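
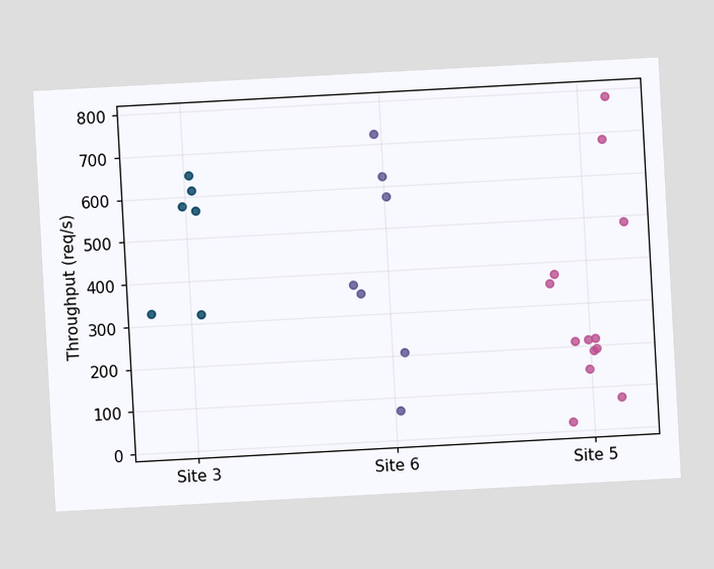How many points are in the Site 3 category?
The chart is tilted about 3° counter-clockwise. Counting the markers in the Site 3 column gives 6.

6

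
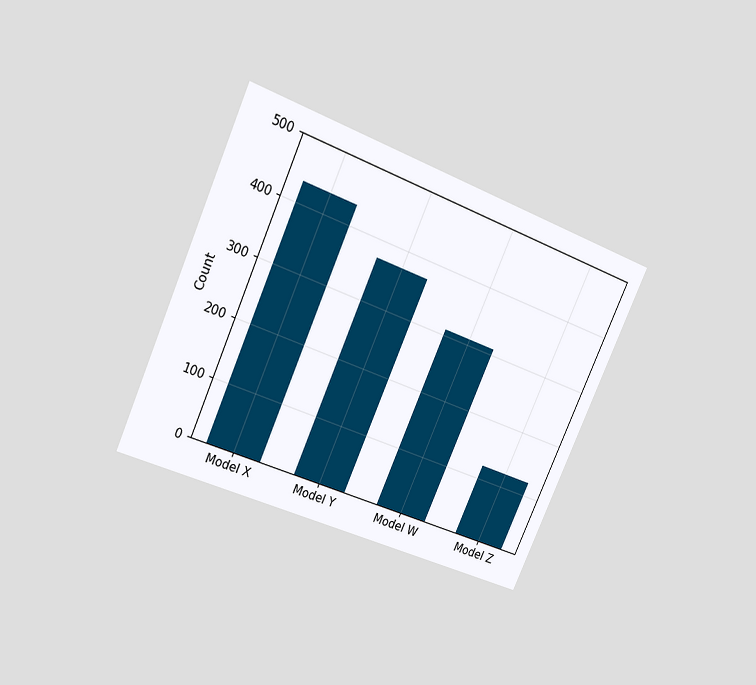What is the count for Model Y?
The chart is tilted about 24° clockwise and viewed at a slight angle. Reading along the chart's y-axis, the Model Y bar reaches 372.

372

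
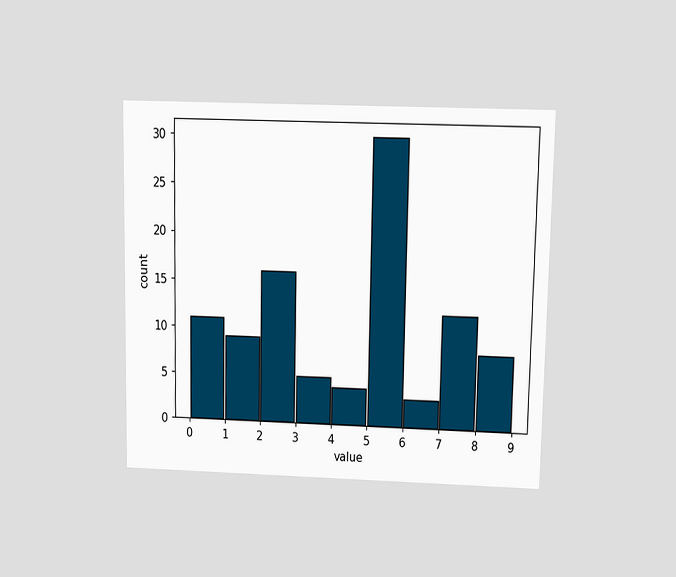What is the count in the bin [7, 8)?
12

The chart is viewed slightly from above. The [7, 8) bin has height 12.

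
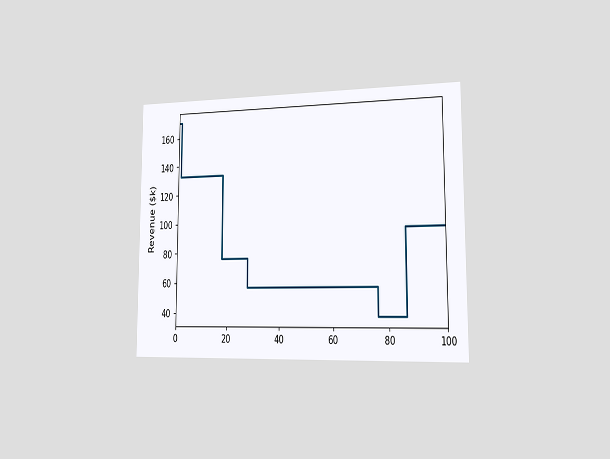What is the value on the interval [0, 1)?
The chart is viewed slightly from the right. On [0, 1) the step sits at $171k.

$171k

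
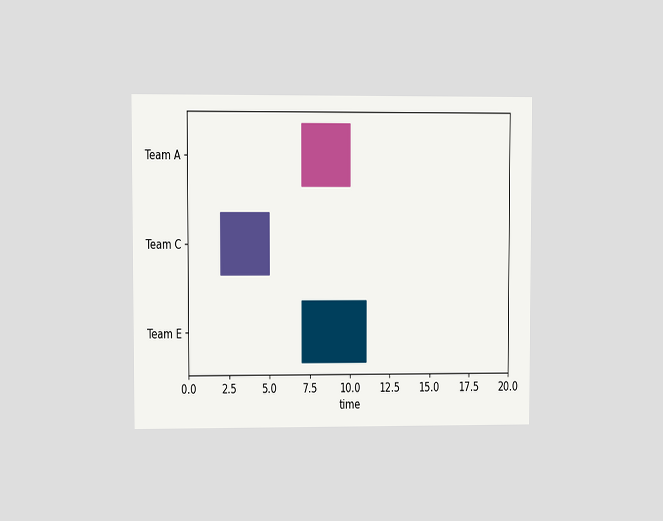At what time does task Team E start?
The chart is viewed at a slight angle. The Team E bar begins at t=7.

7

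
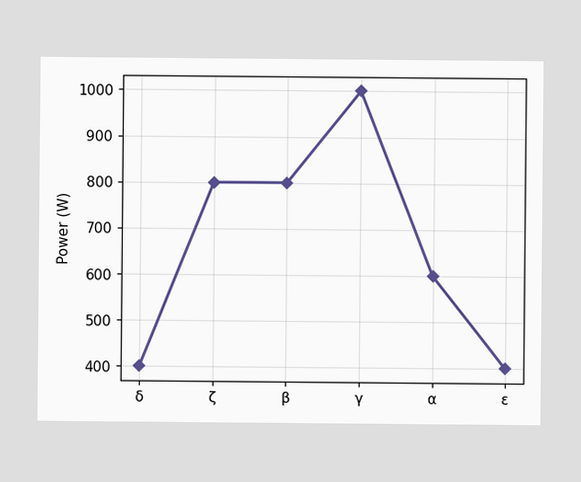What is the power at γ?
At γ, the line is at 1000W.

1000W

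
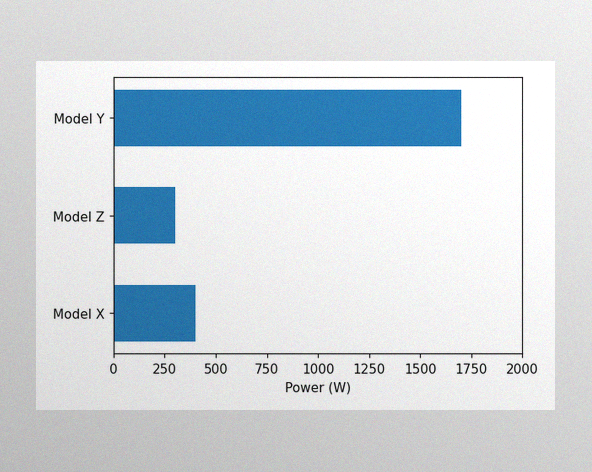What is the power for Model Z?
300W

The image has some photo noise and uneven lighting. Reading along the chart's x-axis, the Model Z bar reaches 300W.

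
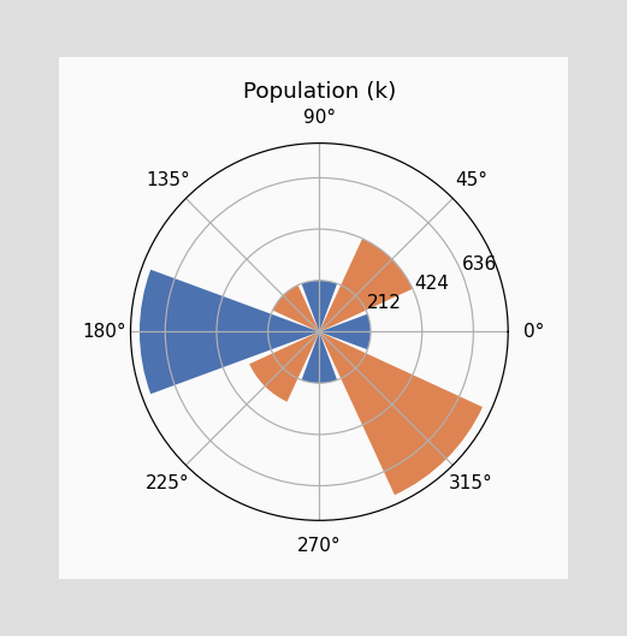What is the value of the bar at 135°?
The bar at 135° reaches 212k on the radial axis.

212k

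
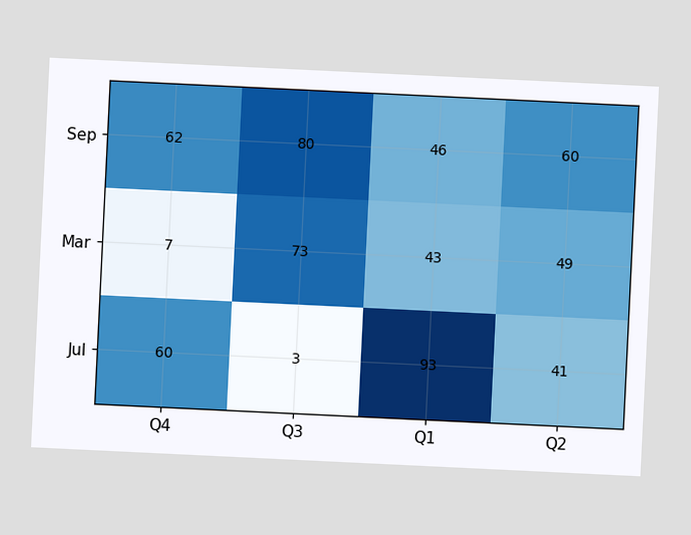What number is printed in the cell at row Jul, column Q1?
93

The chart is tilted about 3° clockwise. The (Jul, Q1) cell reads 93.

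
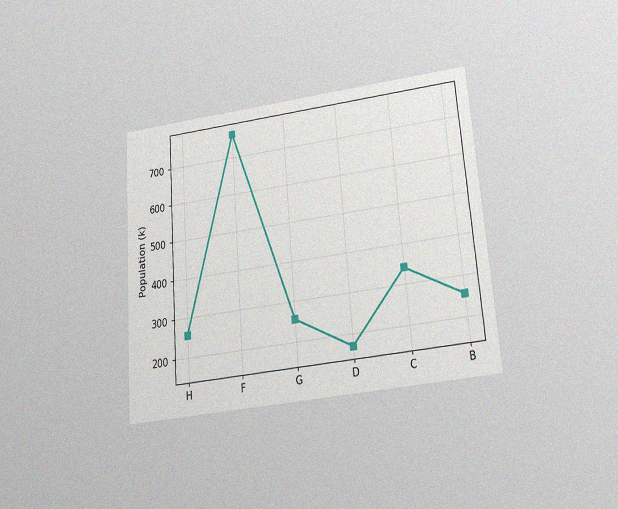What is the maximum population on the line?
The chart is tilted about 4° counter-clockwise and viewed slightly from below, with some photo noise. The highest point is at F, and reading across to the y-axis gives 765k.

765k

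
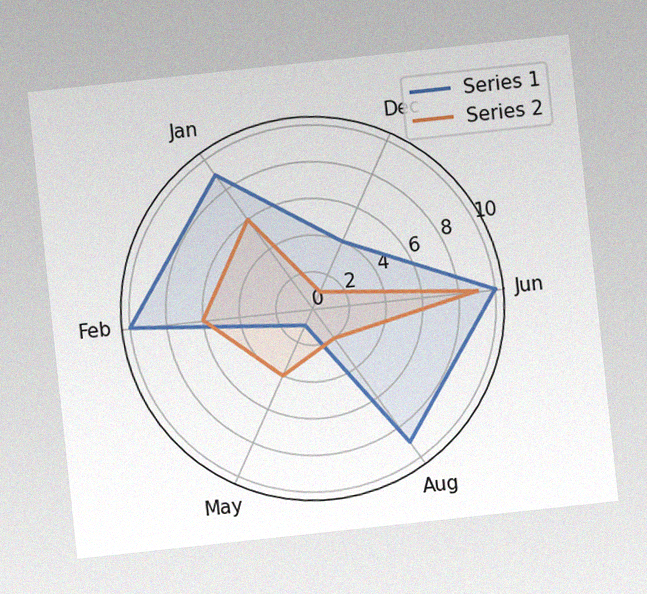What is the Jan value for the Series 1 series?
9

The chart is tilted about 6° counter-clockwise, with some photo noise. On the Jan axis, Series 1 reaches 9.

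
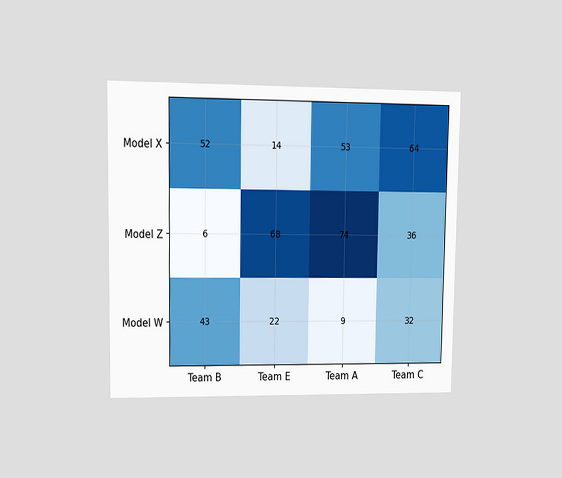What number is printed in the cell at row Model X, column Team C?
64

The chart is viewed at a slight angle. The (Model X, Team C) cell reads 64.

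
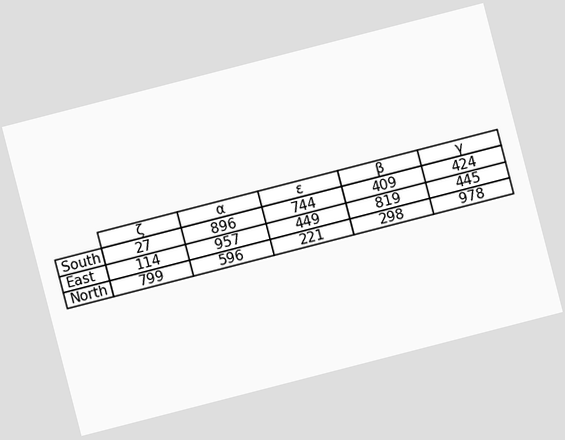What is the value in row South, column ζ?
The chart is tilted about 14° counter-clockwise. The (South, ζ) cell reads 27.

27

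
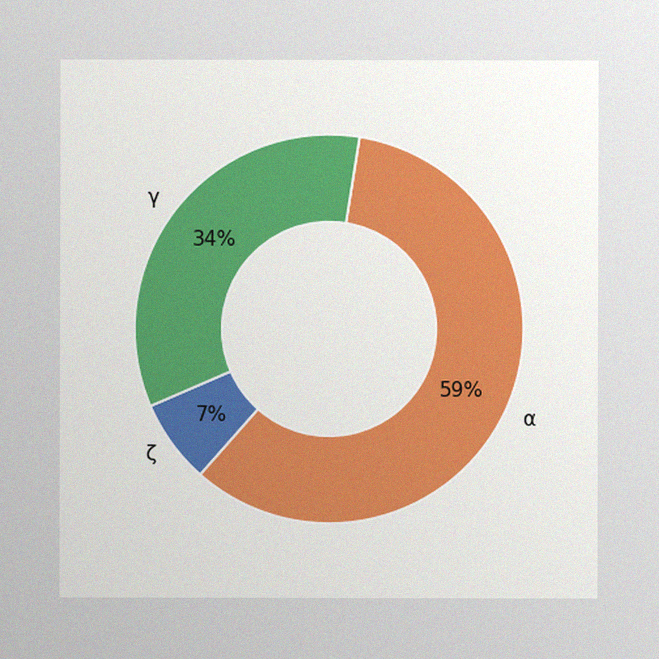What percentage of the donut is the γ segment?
The image has some photo noise and uneven lighting. The γ segment takes up 34% of the ring.

34%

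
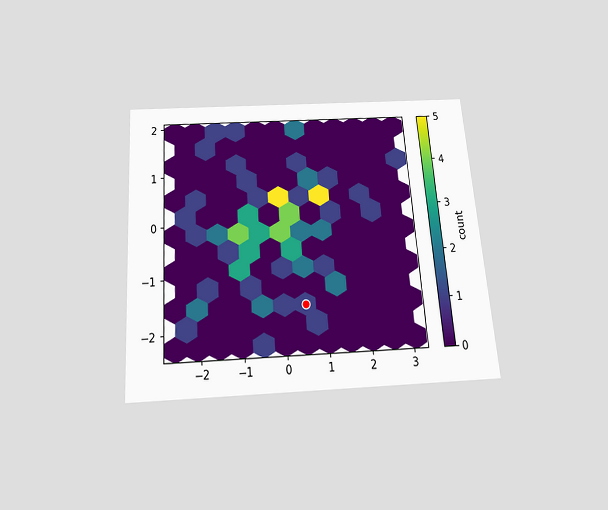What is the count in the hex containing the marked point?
The chart is tilted about 4° counter-clockwise and viewed slightly from below. The marked hex reads 1 on the colorbar.

1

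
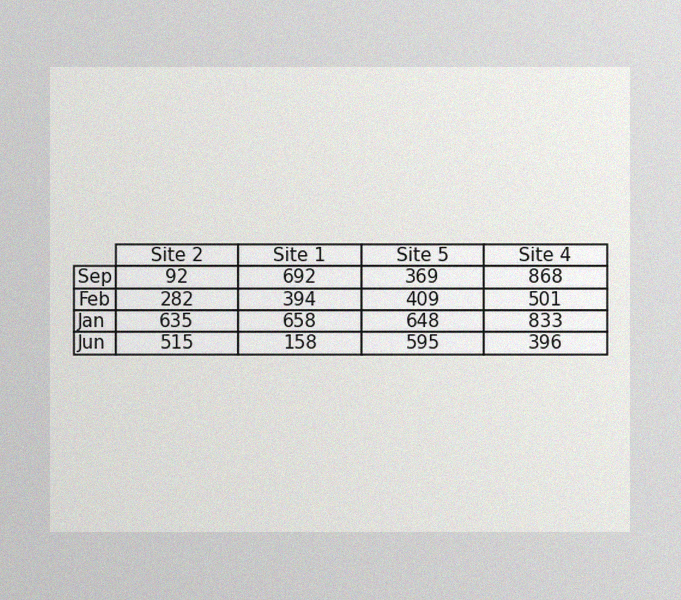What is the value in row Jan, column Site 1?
658

The image has some photo noise and uneven lighting. The (Jan, Site 1) cell reads 658.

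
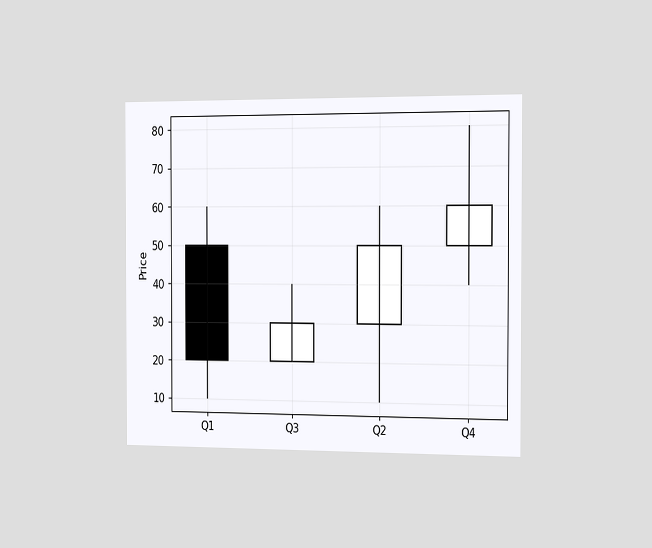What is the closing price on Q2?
50

The chart is viewed slightly from the right. The Q2 candle closes at 50.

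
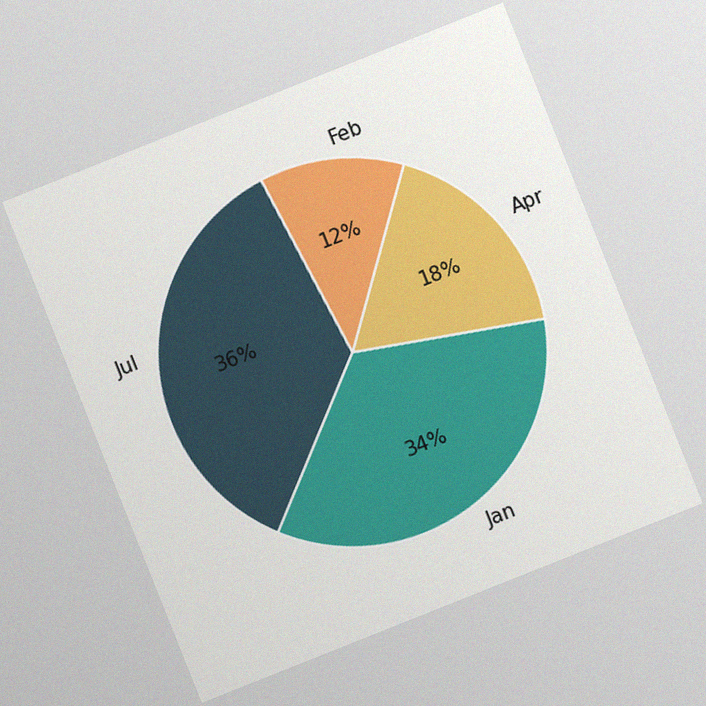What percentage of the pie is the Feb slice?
12%

The chart is tilted about 22° counter-clockwise, with some photo noise. The Feb slice takes up 12% of the pie.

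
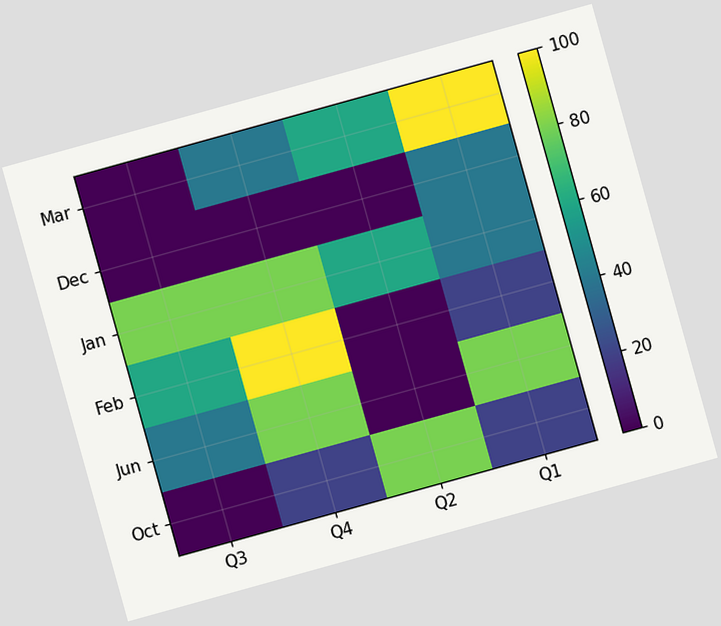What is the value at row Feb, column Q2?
0

The chart is tilted about 16° counter-clockwise. Matching cell (Feb, Q2) against the colorbar gives 0.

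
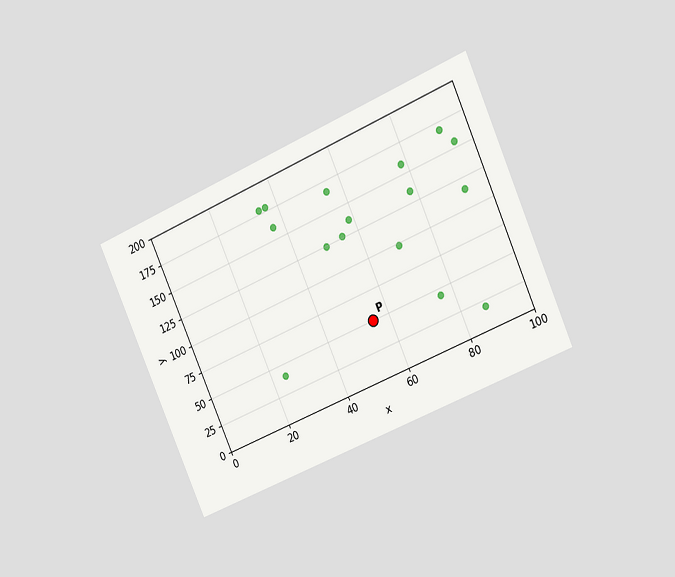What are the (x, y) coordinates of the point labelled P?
(55, 50)

The chart is tilted about 24° counter-clockwise and viewed slightly from the right. Following the gridlines from P to each axis, P sits at (55, 50).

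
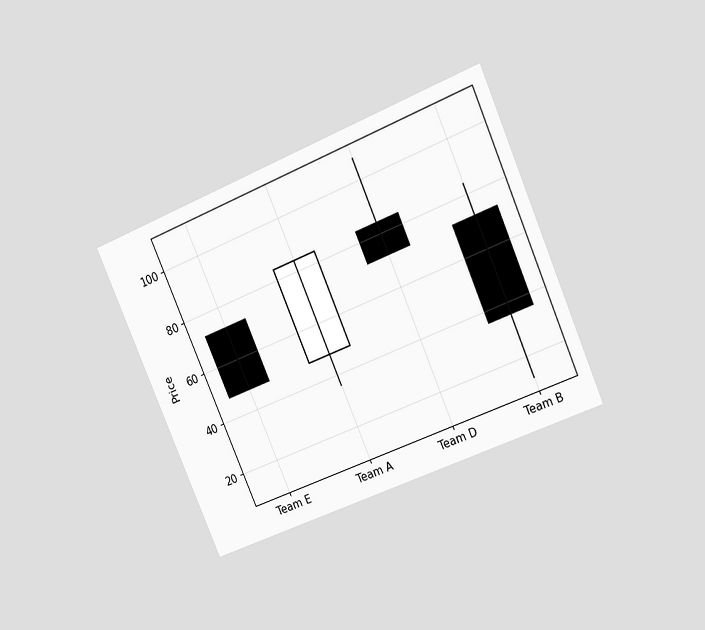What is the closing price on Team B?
The chart is tilted about 24° counter-clockwise and viewed at a slight angle. The Team B candle closes at 36.

36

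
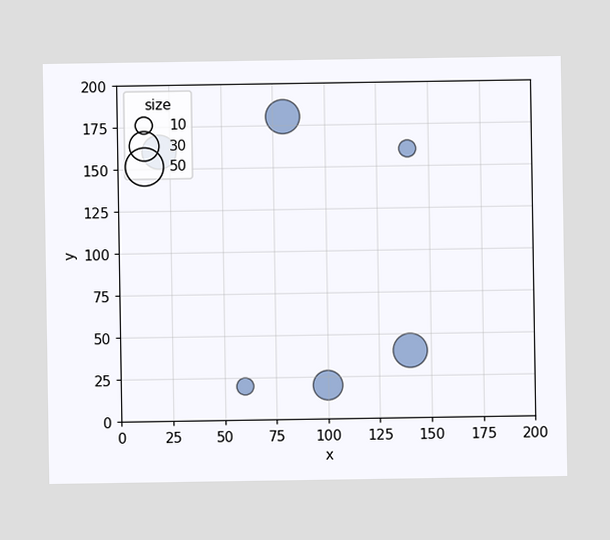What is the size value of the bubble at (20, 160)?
40

Matching the bubble at (20, 160) against the size legend gives 40.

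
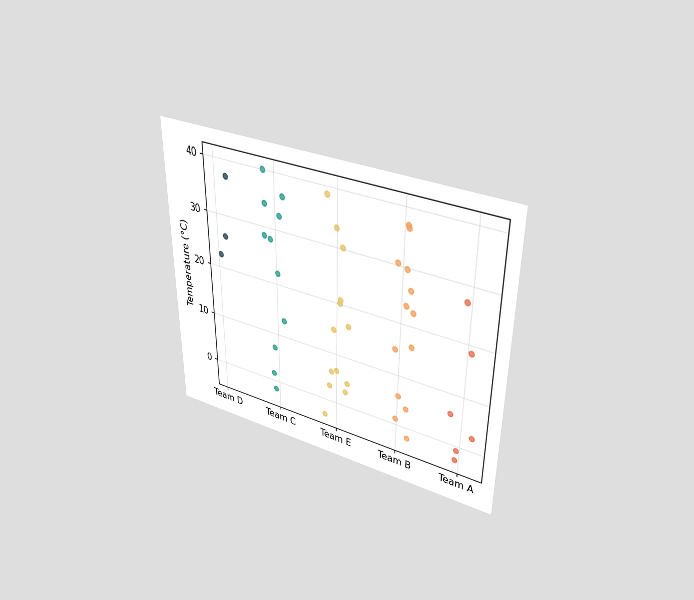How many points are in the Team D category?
The chart is viewed slightly from above. Counting the markers in the Team D column gives 3.

3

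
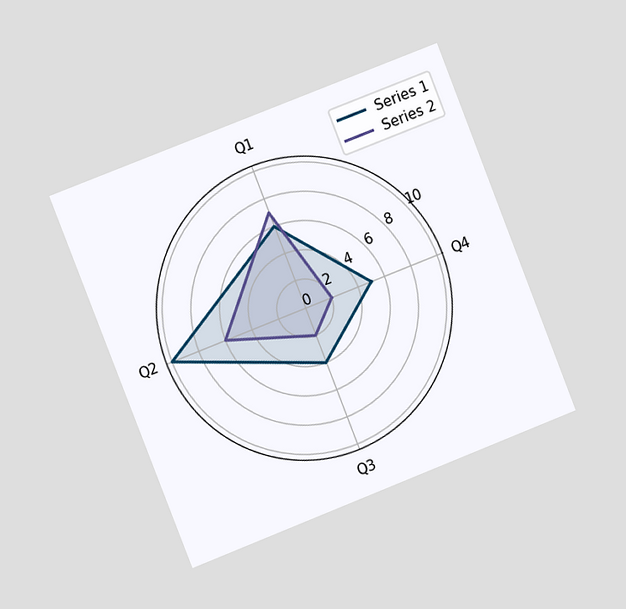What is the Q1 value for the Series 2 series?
7

The chart is tilted about 21° counter-clockwise and viewed at a slight angle. On the Q1 axis, Series 2 reaches 7.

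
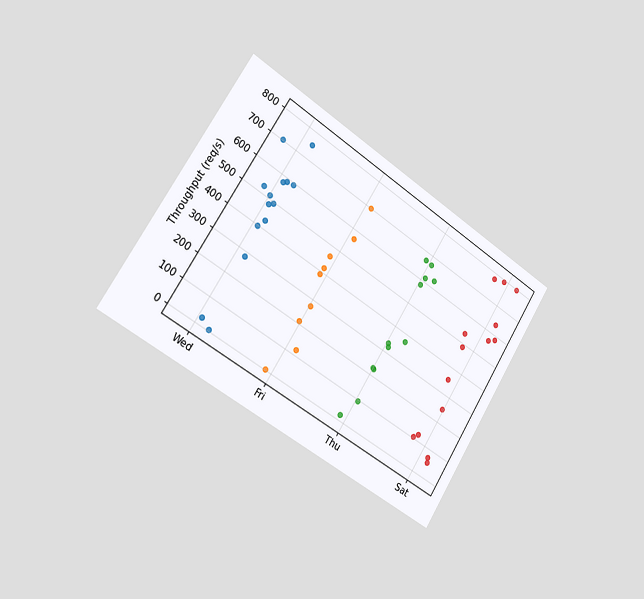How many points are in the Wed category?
14

The chart is tilted about 32° clockwise and viewed slightly from the left. Counting the markers in the Wed column gives 14.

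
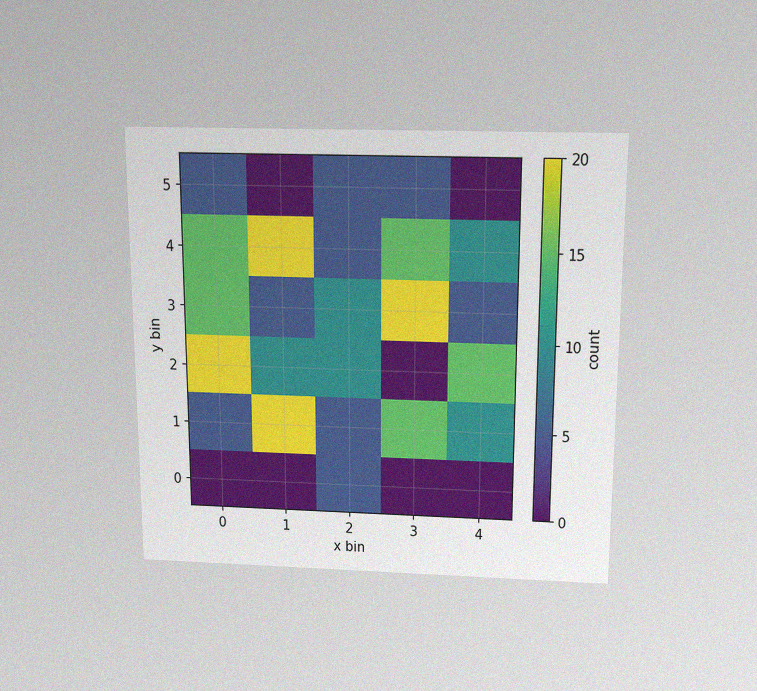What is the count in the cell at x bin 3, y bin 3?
20

The chart is viewed slightly from above, with some photo noise. Matching the cell (3, 3) against the colorbar gives 20.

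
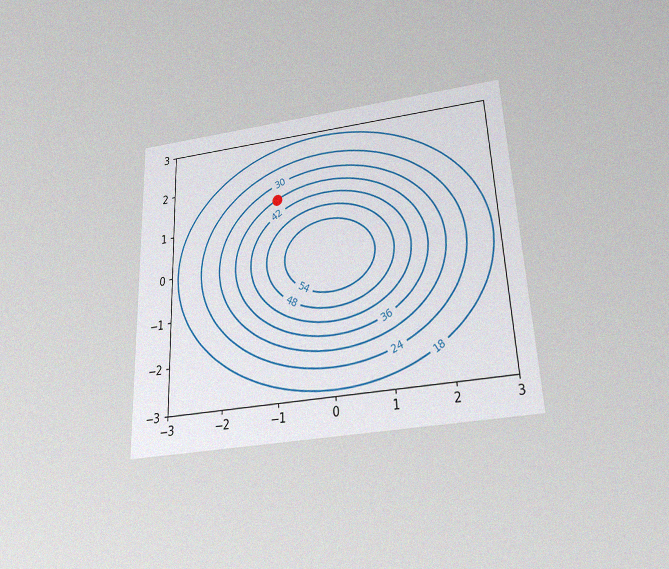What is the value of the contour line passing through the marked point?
36

The chart is tilted about 3° counter-clockwise and viewed slightly from below, with some photo noise. The marked point sits on the contour labelled 36.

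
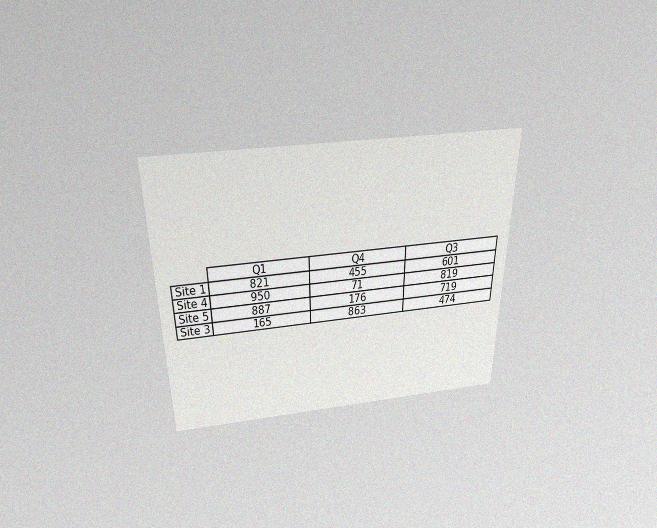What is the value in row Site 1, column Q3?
601

The chart is viewed slightly from above, with some photo noise. The (Site 1, Q3) cell reads 601.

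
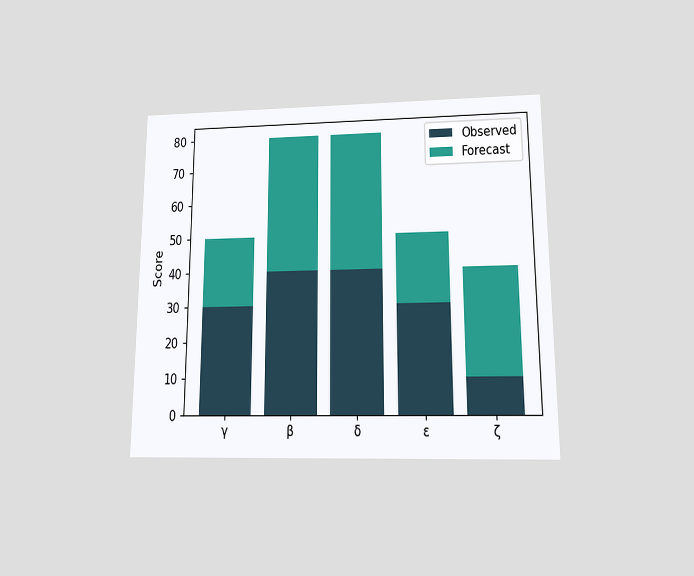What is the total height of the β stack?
The chart is viewed slightly from below. The β stack's top reaches 80 on the y-axis.

80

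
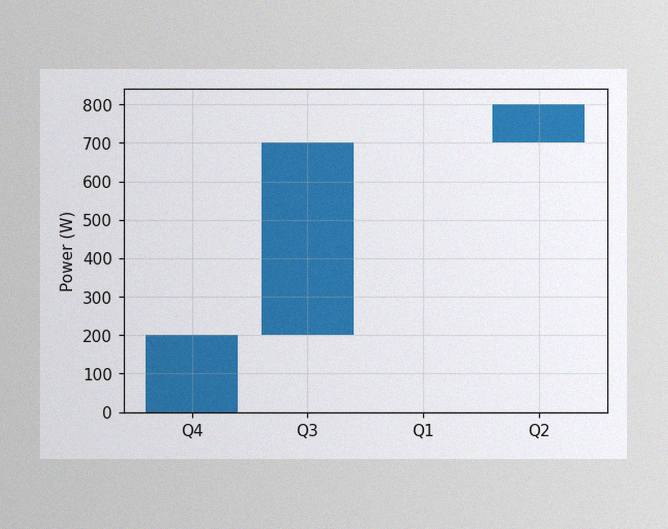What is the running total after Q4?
The image has some photo noise and uneven lighting. After Q4 the running total reaches 200W.

200W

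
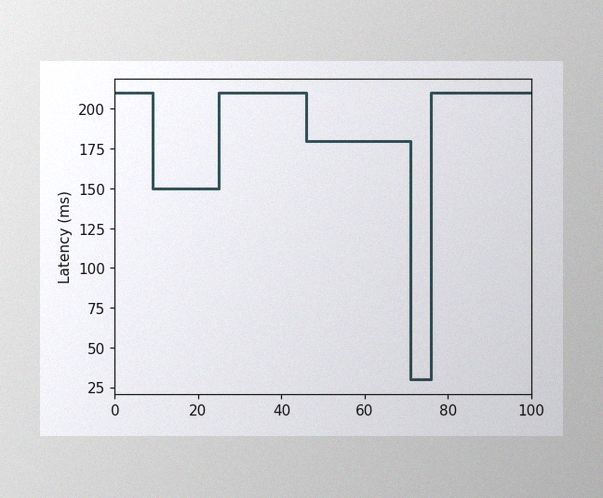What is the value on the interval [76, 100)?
The image has some photo noise and uneven lighting. On [76, 100) the step sits at 210ms.

210ms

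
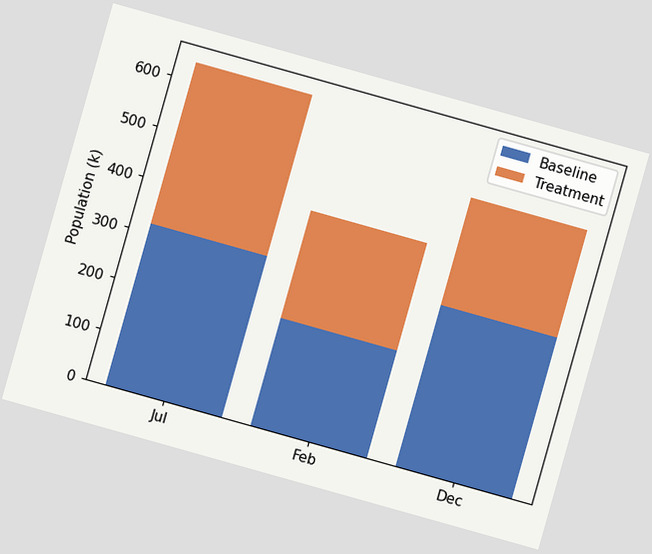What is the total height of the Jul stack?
The chart is tilted about 16° clockwise. The Jul stack's top reaches 636k on the y-axis.

636k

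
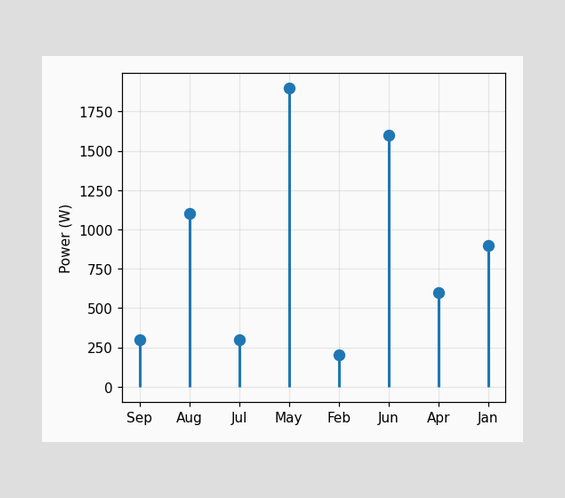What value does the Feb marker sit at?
The Feb marker sits at 200W.

200W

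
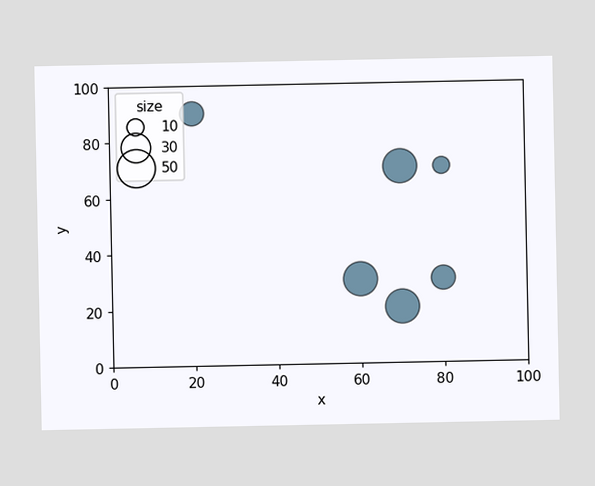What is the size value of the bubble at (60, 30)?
40

Matching the bubble at (60, 30) against the size legend gives 40.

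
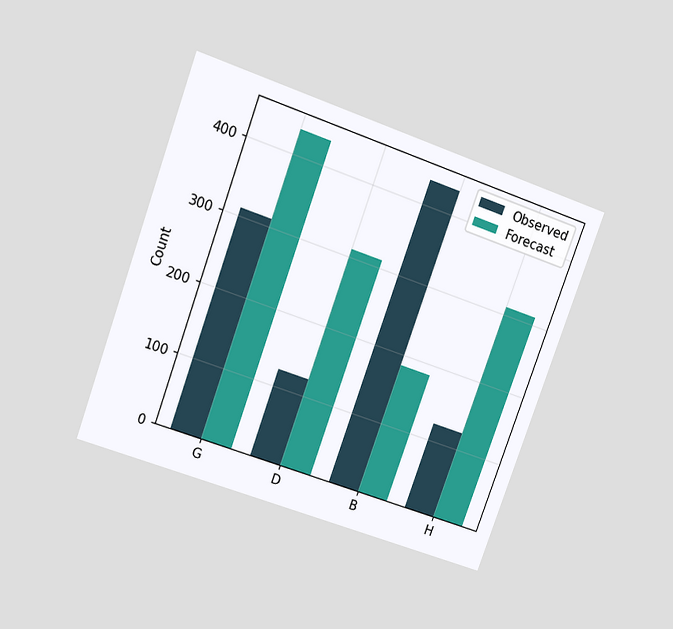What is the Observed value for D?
The chart is tilted about 20° clockwise and viewed at a slight angle. The Observed bar at D reaches 124 on the y-axis.

124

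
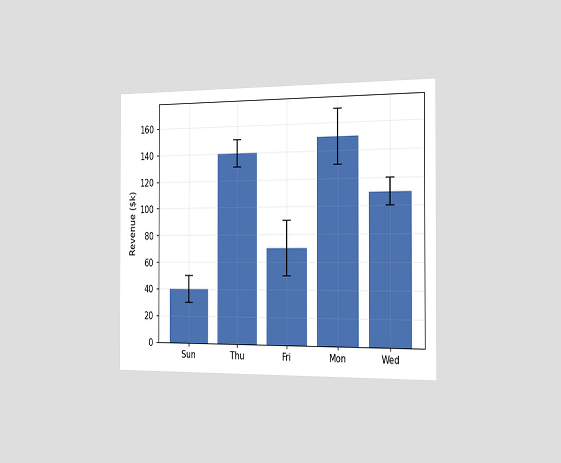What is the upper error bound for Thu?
$150k

The chart is viewed slightly from the right. The Thu bar's upper whisker reaches $150k.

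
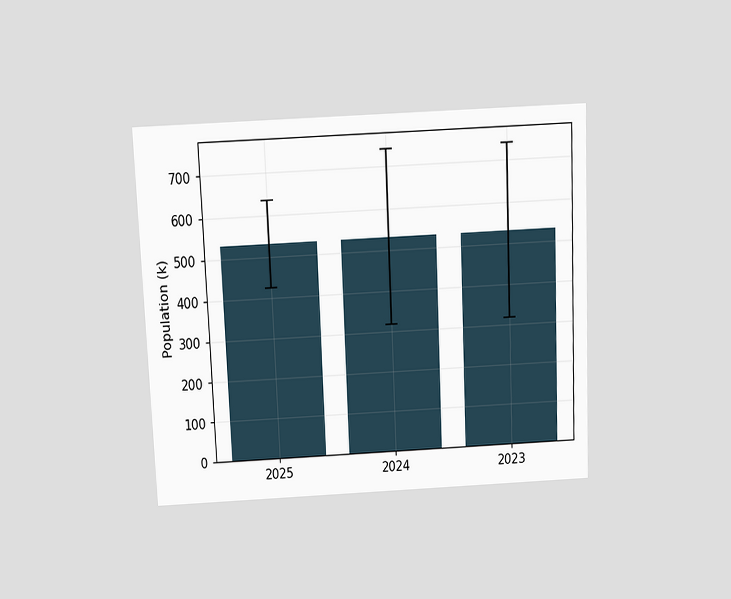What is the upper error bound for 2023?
742k

The chart is tilted about 3° counter-clockwise and viewed slightly from above. The 2023 bar's upper whisker reaches 742k.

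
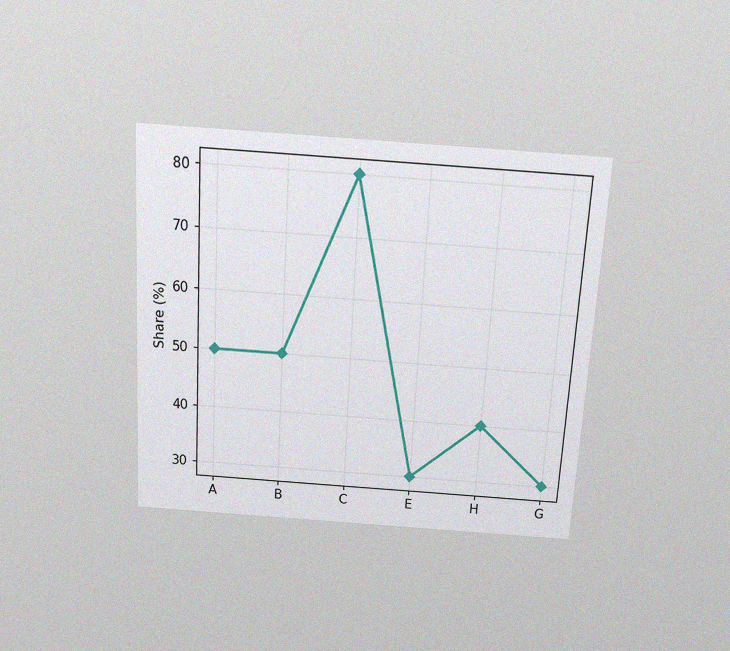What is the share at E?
The chart is tilted about 3° clockwise and viewed slightly from above, with some photo noise. At E, the line is at 30%.

30%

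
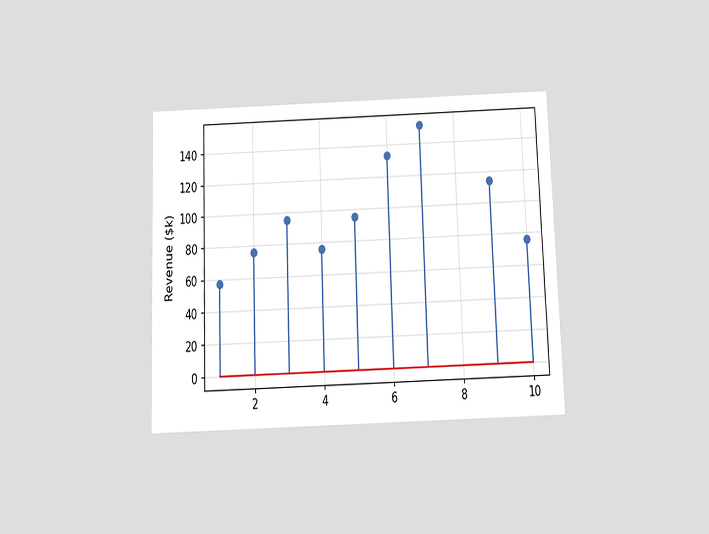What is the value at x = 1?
The chart is tilted about 2° counter-clockwise and viewed slightly from below. The stem at x=1 reaches $57k.

$57k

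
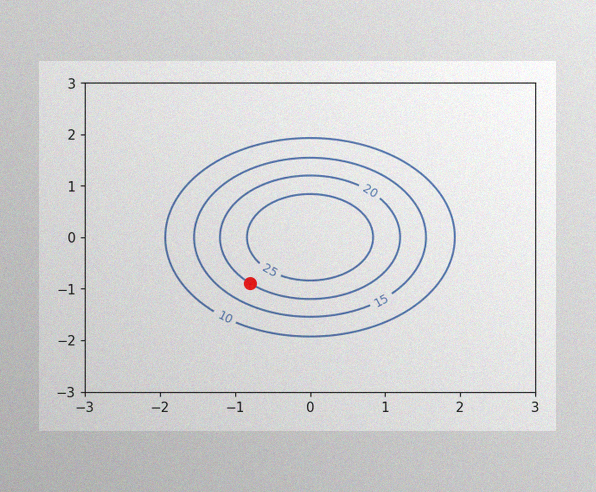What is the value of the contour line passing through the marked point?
20

The image has some photo noise and uneven lighting. The marked point sits on the contour labelled 20.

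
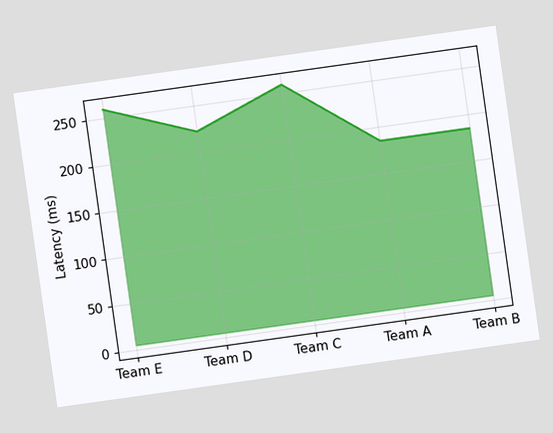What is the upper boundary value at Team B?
185ms

The chart is tilted about 8° counter-clockwise. At Team B the upper boundary is at 185ms.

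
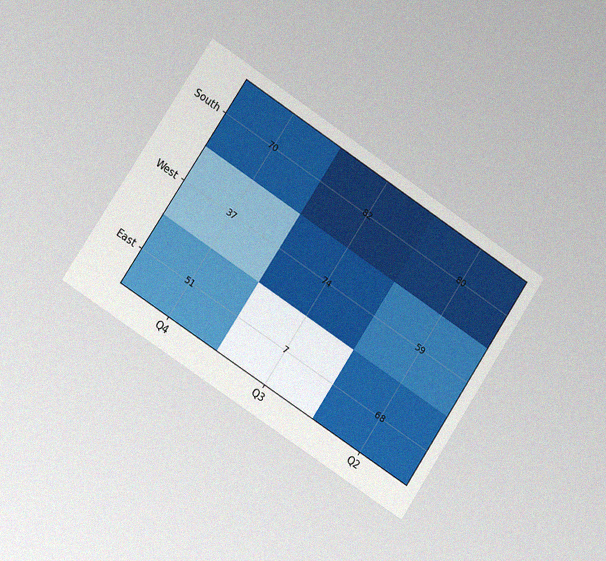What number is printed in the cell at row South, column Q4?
70

The chart is tilted about 33° clockwise and viewed slightly from the left, with some photo noise. The (South, Q4) cell reads 70.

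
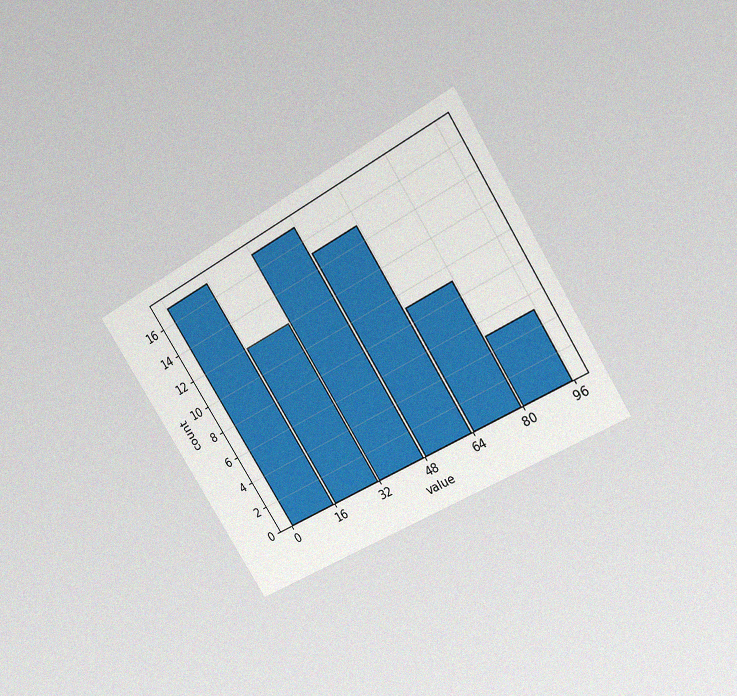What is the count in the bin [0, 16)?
The chart is tilted about 32° counter-clockwise and viewed at a slight angle, with some photo noise. The [0, 16) bin has height 17.

17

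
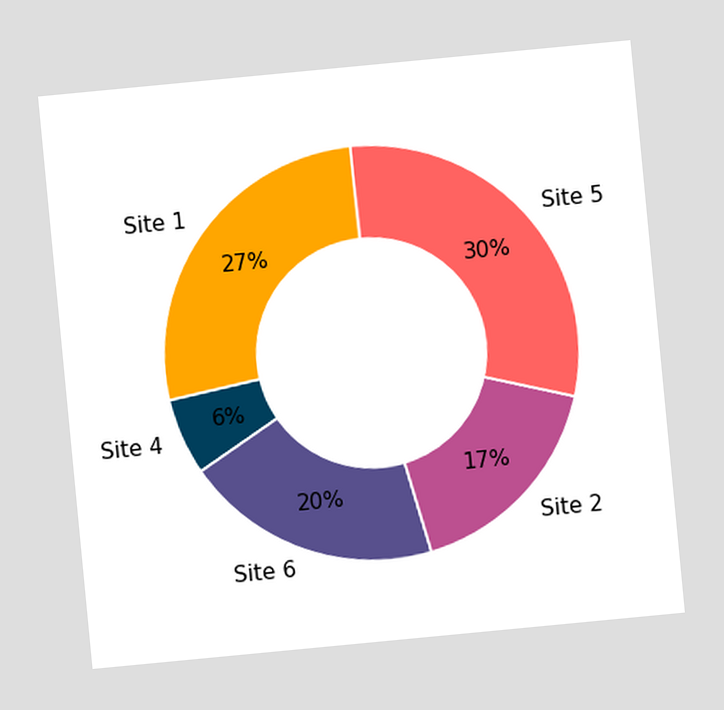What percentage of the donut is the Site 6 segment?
20%

The chart is tilted about 5° counter-clockwise. The Site 6 segment takes up 20% of the ring.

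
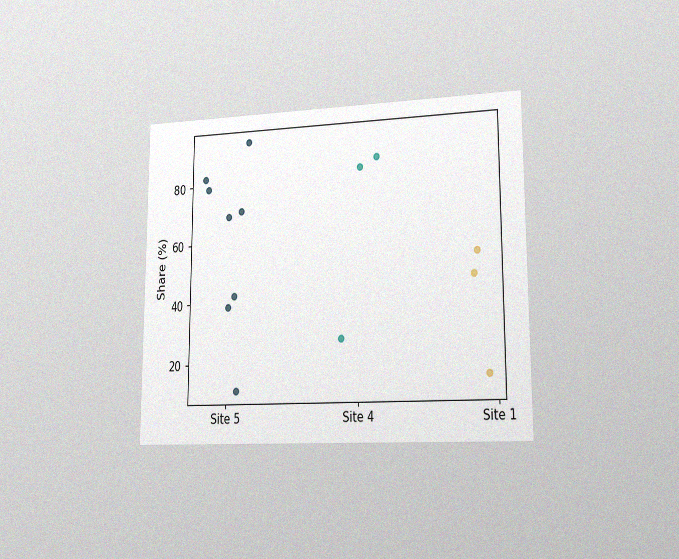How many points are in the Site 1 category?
The chart is viewed slightly from the right, with some photo noise. Counting the markers in the Site 1 column gives 3.

3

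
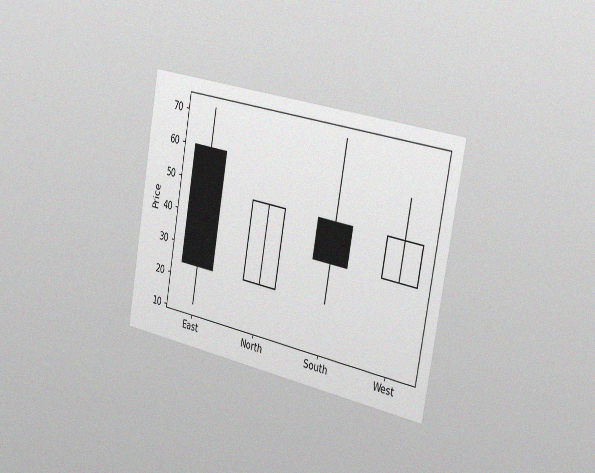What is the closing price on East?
The chart is tilted about 10° clockwise and viewed slightly from the right, with some photo noise. The East candle closes at 24.

24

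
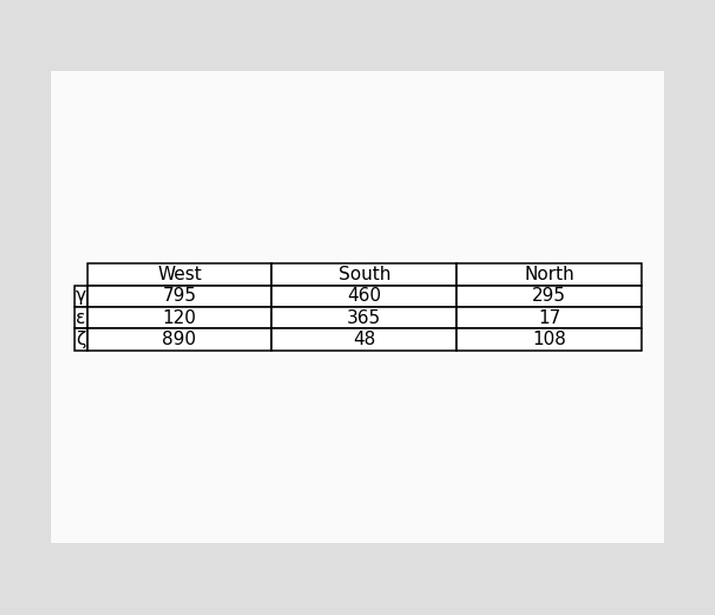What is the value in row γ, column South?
The (γ, South) cell reads 460.

460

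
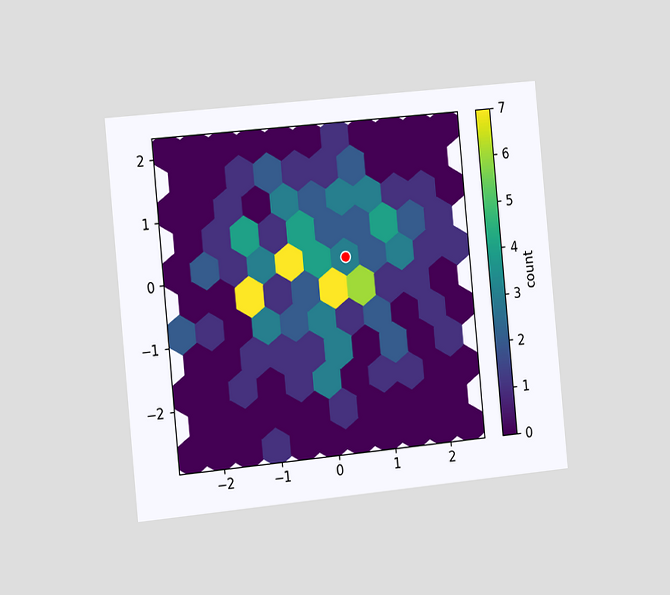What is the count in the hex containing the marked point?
The chart is tilted about 5° counter-clockwise and viewed slightly from the left. The marked hex reads 3 on the colorbar.

3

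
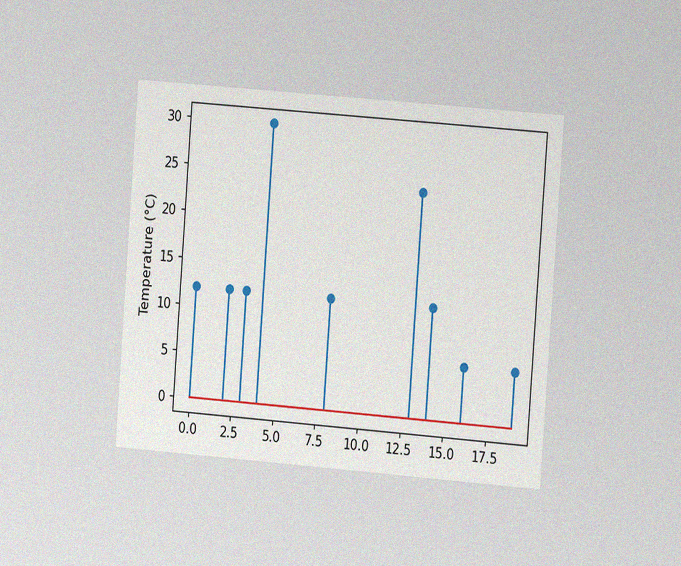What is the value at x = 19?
6°C

The chart is tilted about 4° clockwise and viewed slightly from the right, with some photo noise. The stem at x=19 reaches 6°C.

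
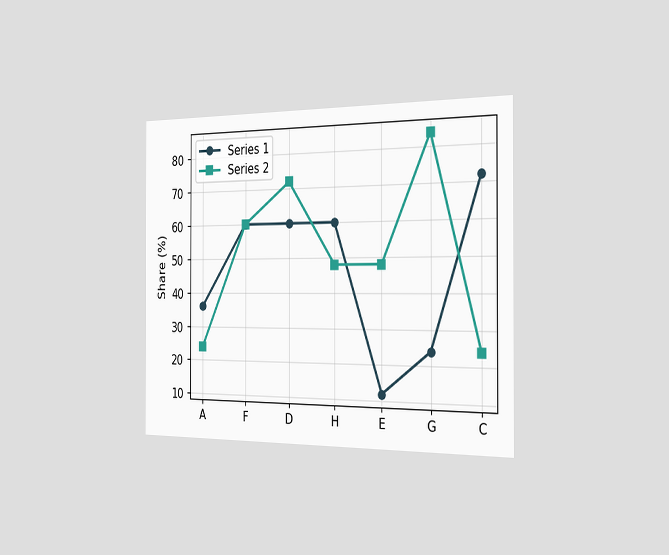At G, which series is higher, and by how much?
Series 2, by 60%

The chart is viewed slightly from the right. At G, Series 2 sits above the other line by 60%.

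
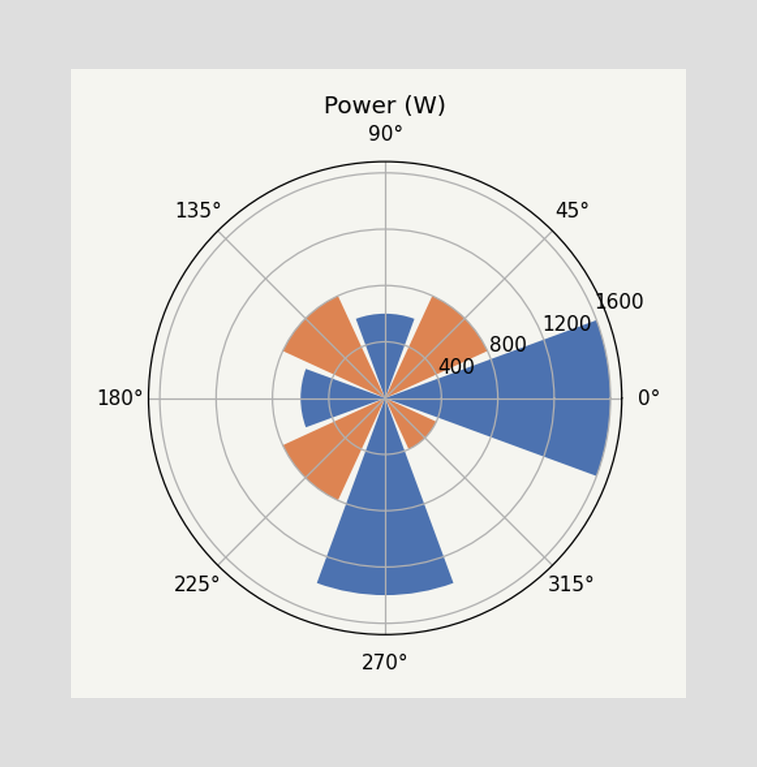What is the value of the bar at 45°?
The bar at 45° reaches 800W on the radial axis.

800W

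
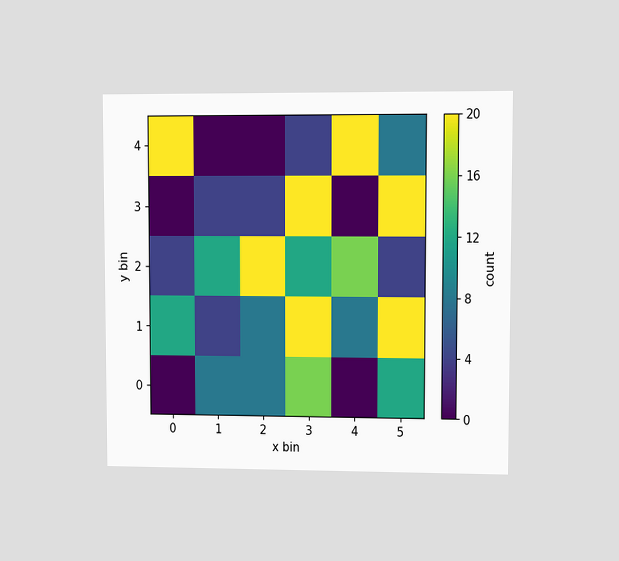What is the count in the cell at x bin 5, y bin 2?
4

The chart is viewed at a slight angle. Matching the cell (5, 2) against the colorbar gives 4.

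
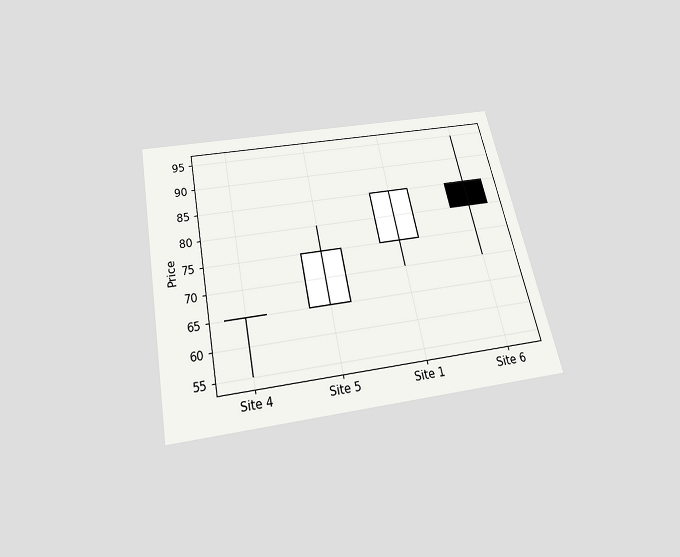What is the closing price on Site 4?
The chart is tilted about 12° counter-clockwise and viewed slightly from below. The Site 4 candle closes at 65.

65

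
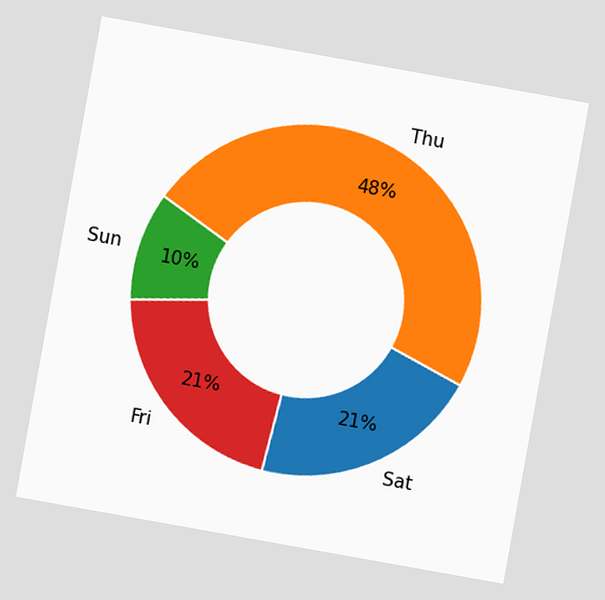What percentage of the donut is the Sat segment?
21%

The chart is tilted about 10° clockwise. The Sat segment takes up 21% of the ring.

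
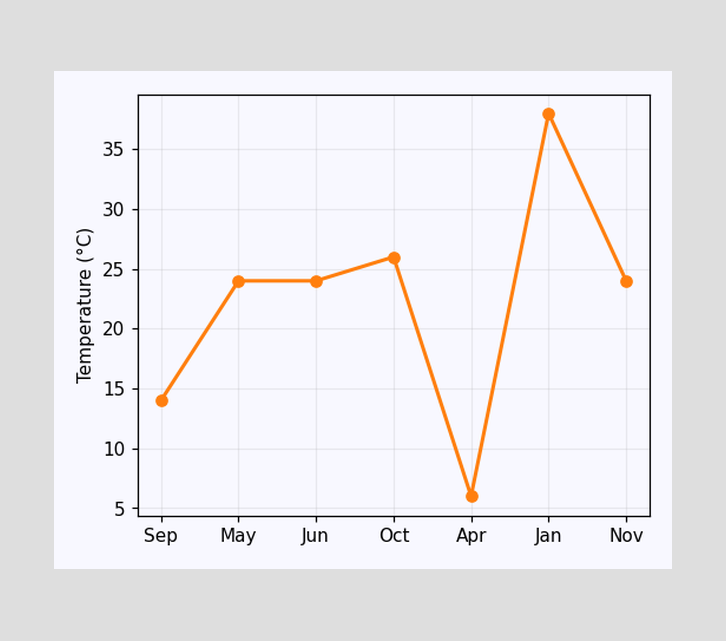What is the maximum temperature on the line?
38°C

The highest point is at Jan, and reading across to the y-axis gives 38°C.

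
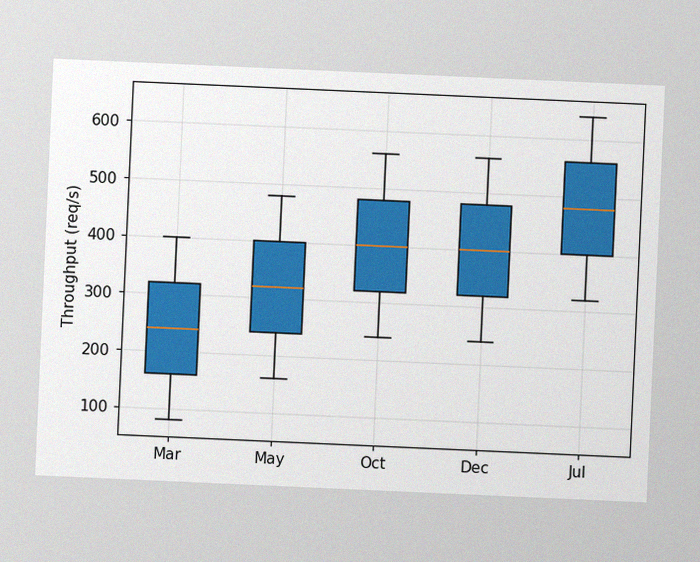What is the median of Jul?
480req/s

The chart is tilted about 3° clockwise, with some photo noise. The median line in the Jul box sits at 480req/s.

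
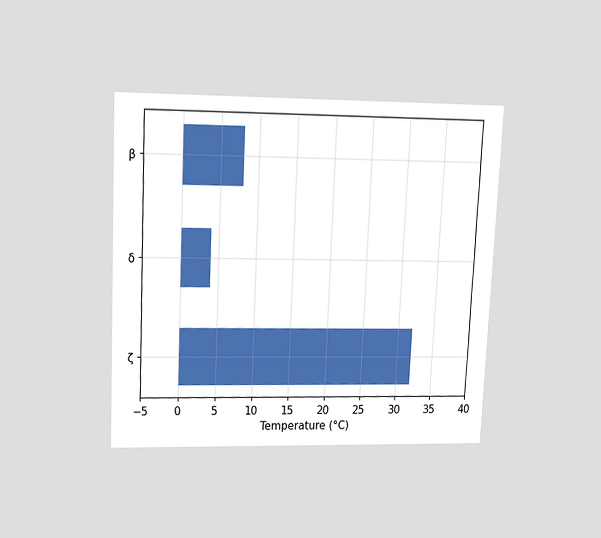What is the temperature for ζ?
32°C

The chart is tilted about 3° clockwise and viewed slightly from above. Reading along the chart's x-axis, the ζ bar reaches 32°C.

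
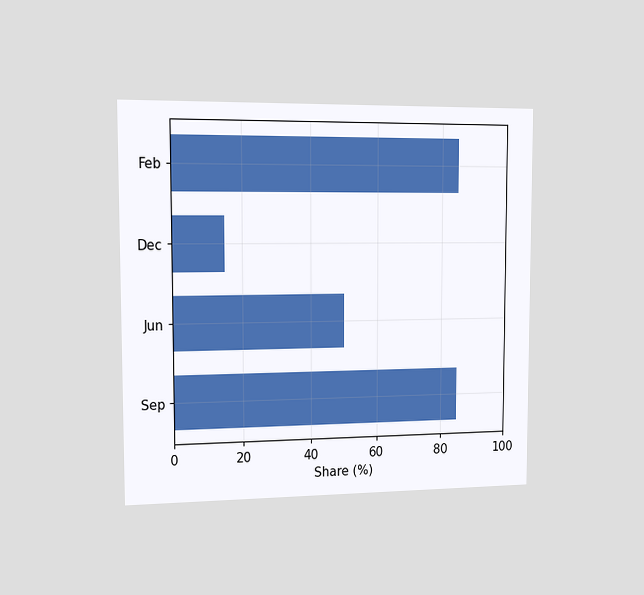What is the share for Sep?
The chart is viewed slightly from the left. Reading along the chart's x-axis, the Sep bar reaches 85%.

85%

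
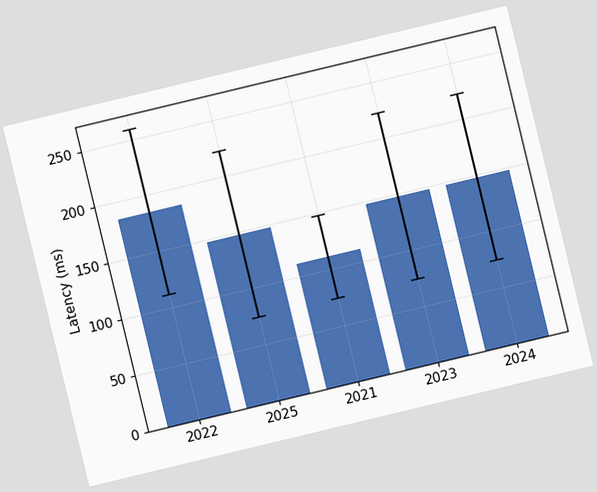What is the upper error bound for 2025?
222ms

The chart is tilted about 14° counter-clockwise. The 2025 bar's upper whisker reaches 222ms.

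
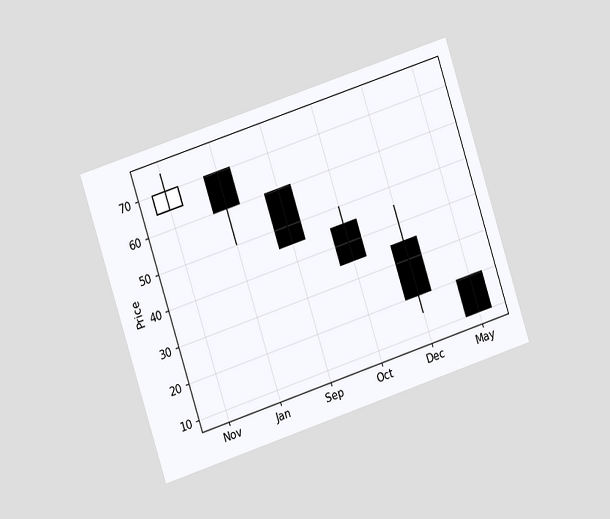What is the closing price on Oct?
The chart is tilted about 18° counter-clockwise and viewed slightly from the left. The Oct candle closes at 35.

35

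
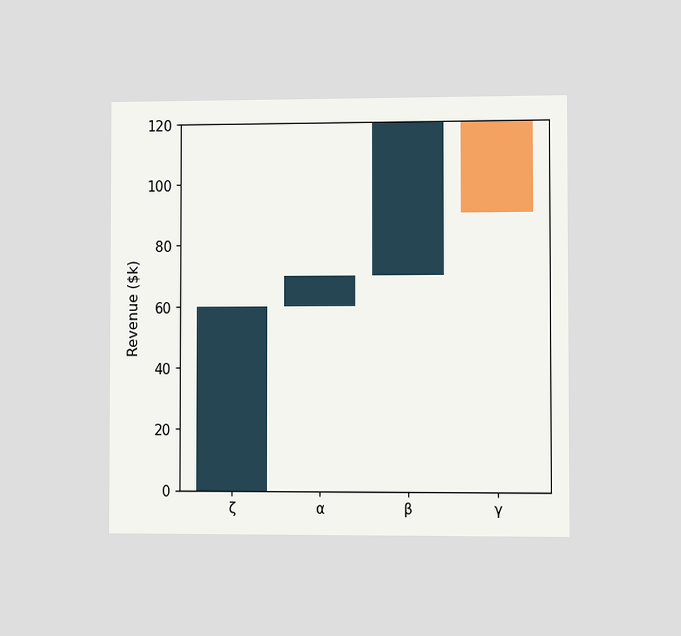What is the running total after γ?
$90k

The chart is viewed slightly from the right. After γ the running total reaches $90k.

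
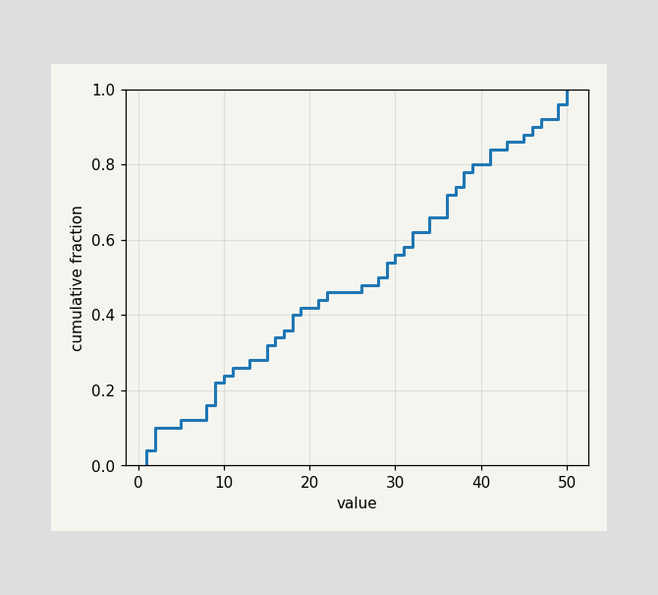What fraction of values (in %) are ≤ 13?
At x=13 the ECDF step is at 28%.

28%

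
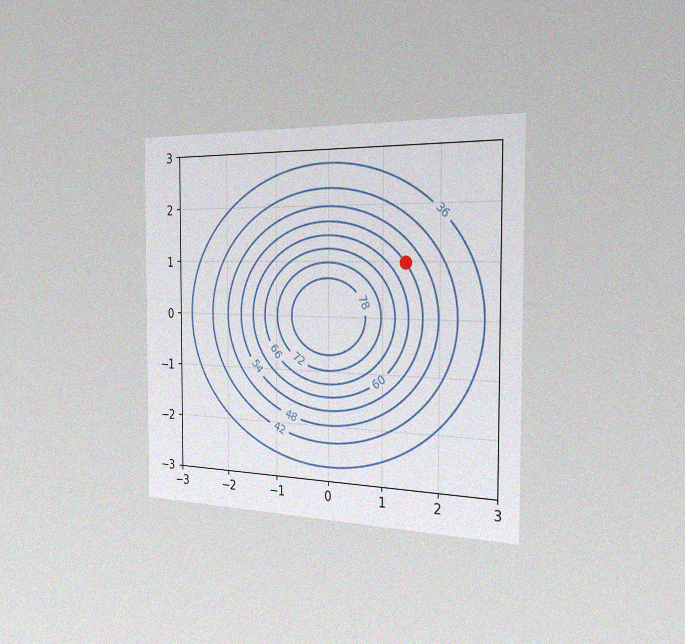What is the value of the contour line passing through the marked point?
54

The chart is viewed slightly from the right, with some photo noise. The marked point sits on the contour labelled 54.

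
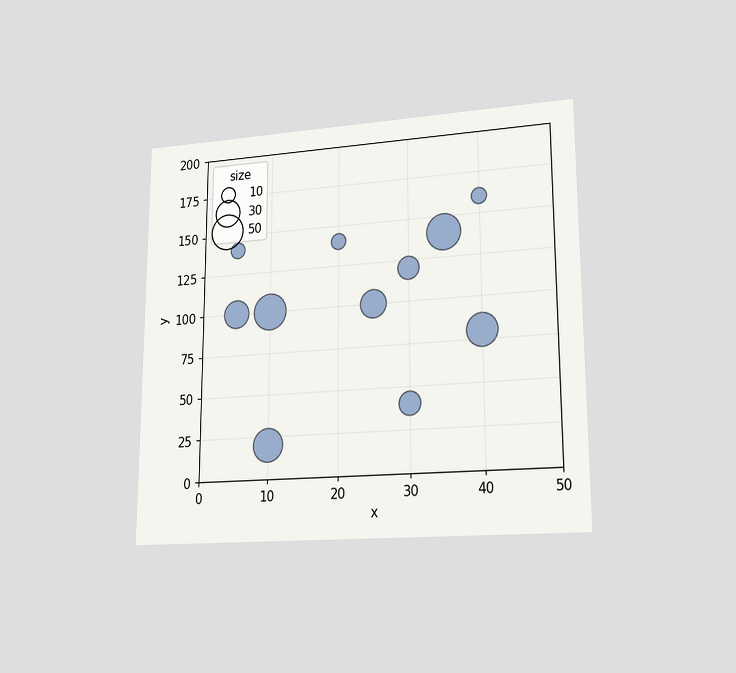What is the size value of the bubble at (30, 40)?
20

The chart is viewed at a slight angle. Matching the bubble at (30, 40) against the size legend gives 20.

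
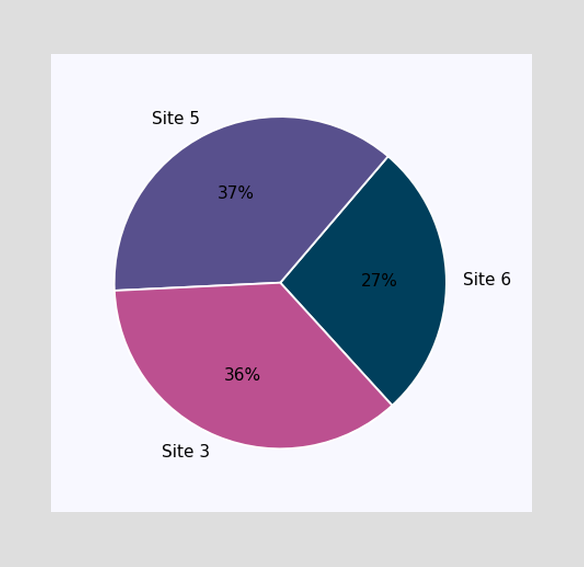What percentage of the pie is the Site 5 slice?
37%

The Site 5 slice takes up 37% of the pie.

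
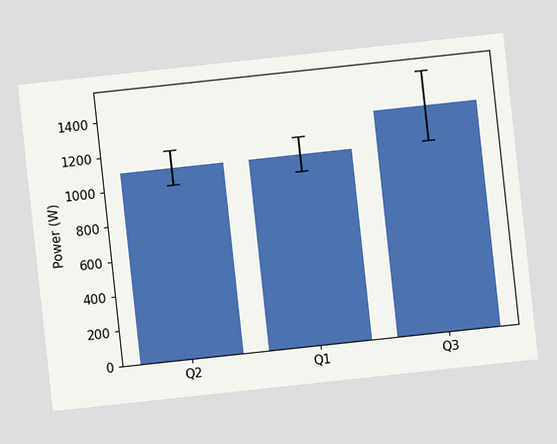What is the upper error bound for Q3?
1500W

The chart is tilted about 6° counter-clockwise. The Q3 bar's upper whisker reaches 1500W.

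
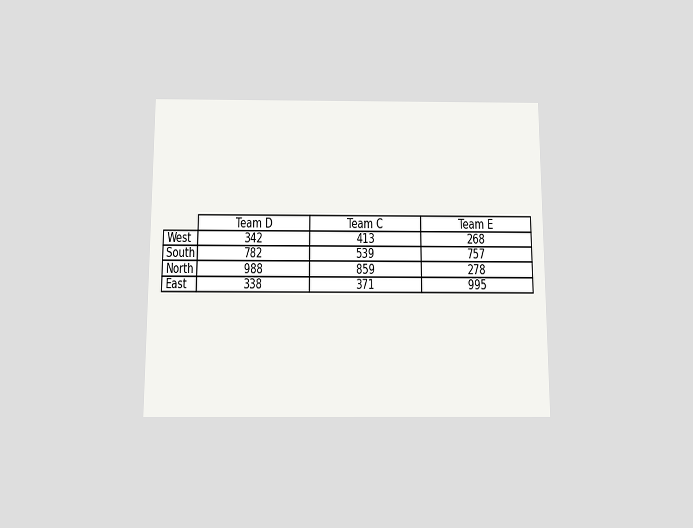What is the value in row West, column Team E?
The chart is viewed slightly from below. The (West, Team E) cell reads 268.

268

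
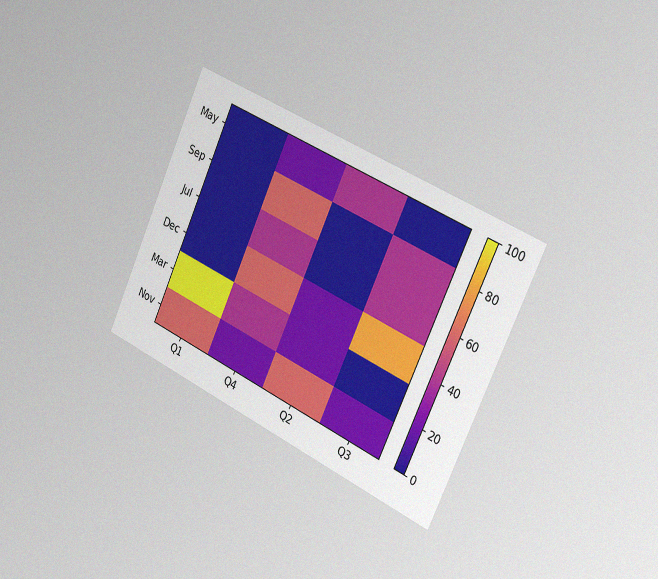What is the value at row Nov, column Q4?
The chart is tilted about 25° clockwise and viewed slightly from the right, with some photo noise. Matching cell (Nov, Q4) against the colorbar gives 20.

20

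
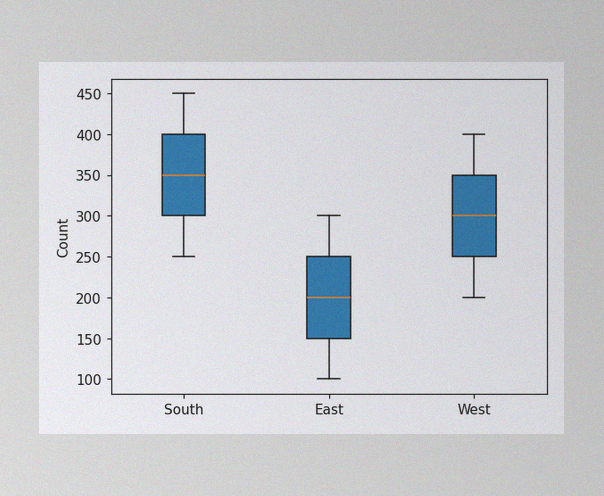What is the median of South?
350

The image has some photo noise and uneven lighting. The median line in the South box sits at 350.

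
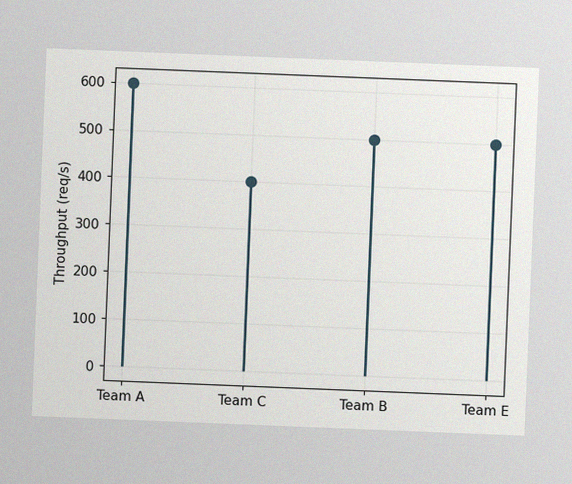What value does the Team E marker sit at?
500req/s

The chart is tilted about 2° clockwise, with some photo noise. The Team E marker sits at 500req/s.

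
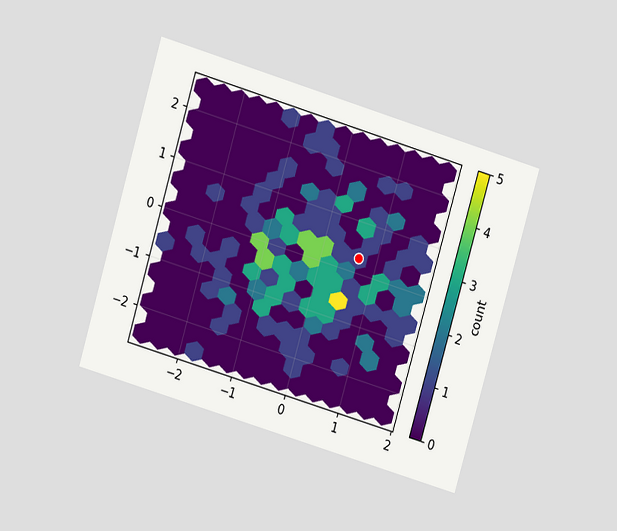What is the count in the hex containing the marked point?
The chart is tilted about 17° clockwise and viewed at a slight angle. The marked hex reads 1 on the colorbar.

1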